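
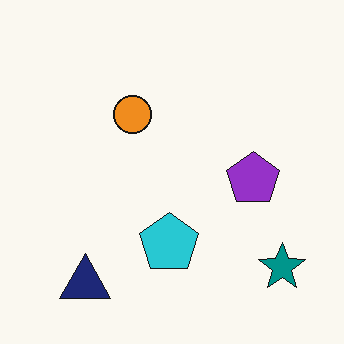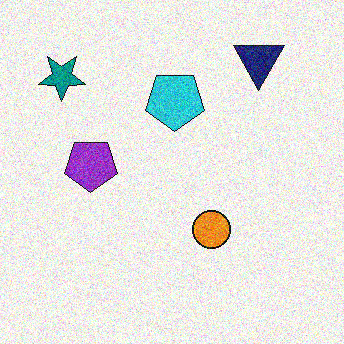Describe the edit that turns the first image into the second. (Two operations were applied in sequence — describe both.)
It was rotated 180°, then degraded with a thick layer of grain.

The teal star sits in the bottom-right of the first image and the top-left of the second — consistent with a whole-image 180° rotation. Random speckle covers the whole image, including the flat background.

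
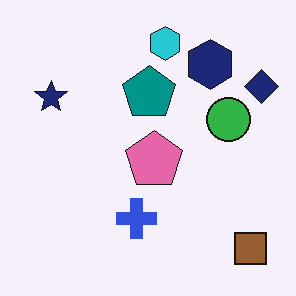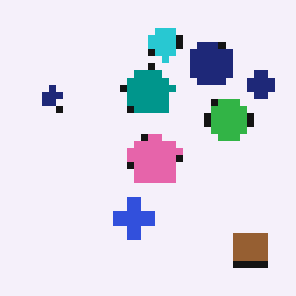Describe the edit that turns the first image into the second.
It was moderately pixelated.

Shapes are reduced to large square blocks; fine edges and outlines are lost — a downscale-then-upscale (mosaic) effect.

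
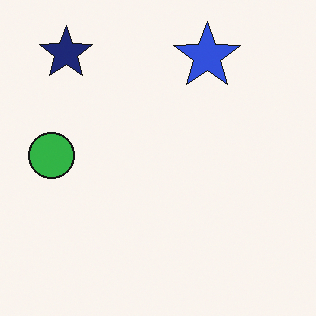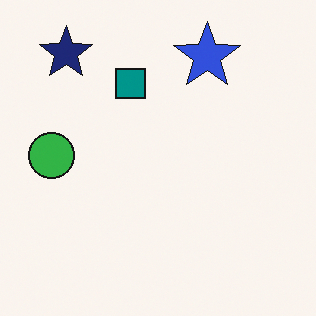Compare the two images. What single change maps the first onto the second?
The transformation is: overlaid with an additional teal square.

A teal square appears in the second image that is absent from the first.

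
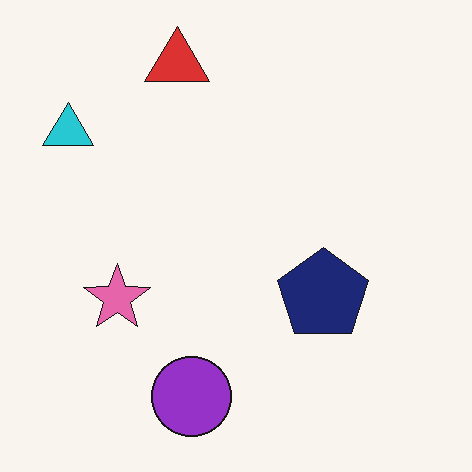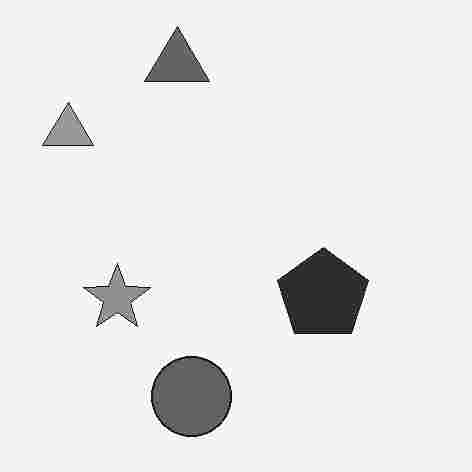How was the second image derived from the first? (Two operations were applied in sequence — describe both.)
The second image is the first converted to grayscale, then degraded with heavy JPEG compression.

All color is removed — every shape is now a shade of grey. Blocky 8×8 compression artifacts appear around shape edges and the flat background shows ringing — characteristic JPEG degradation.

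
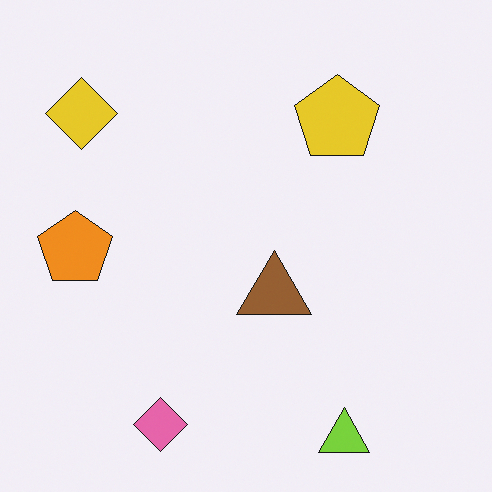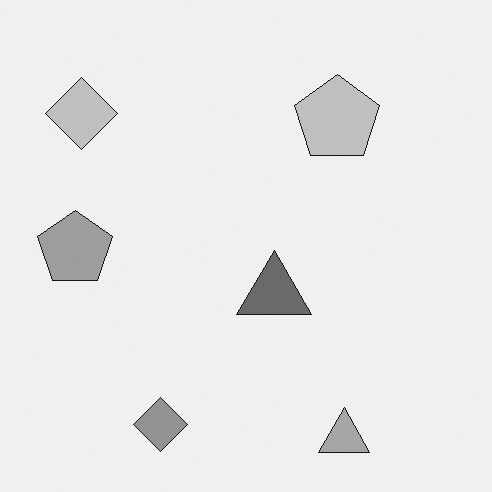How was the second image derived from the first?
This is the original image converted to grayscale.

All color is removed — every shape is now a shade of grey.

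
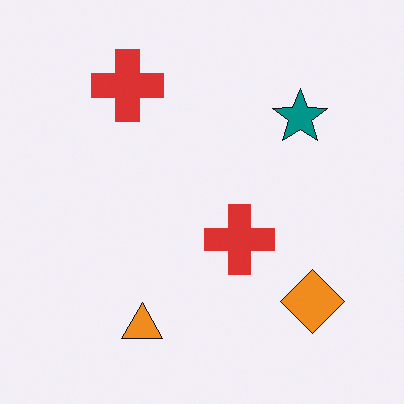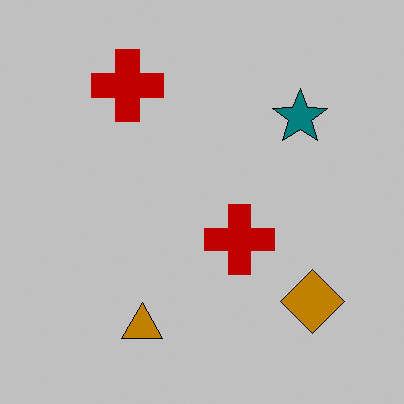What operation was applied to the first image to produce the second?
The second image is the first heavily posterized to just a handful of flat colors.

Each flat color has snapped to a coarser quantized level — most visibly, the near-white background has dropped to a flat grey.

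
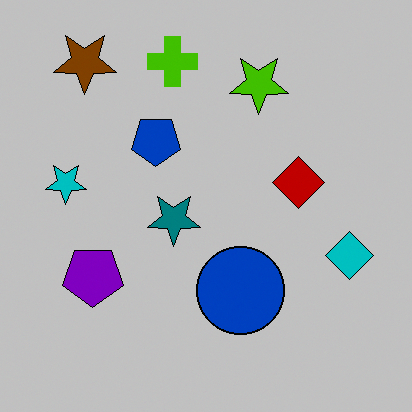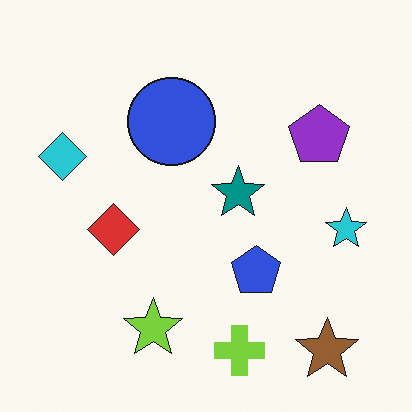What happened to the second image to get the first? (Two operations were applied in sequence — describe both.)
Rotated 180°, then aggressively posterized.

The brown star sits in the bottom-right of the second image and the top-left of the first — consistent with a whole-image 180° rotation. Each flat color has snapped to a coarser quantized level — most visibly, the near-white background has dropped to a flat grey.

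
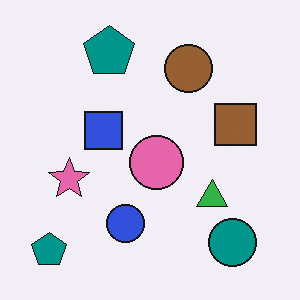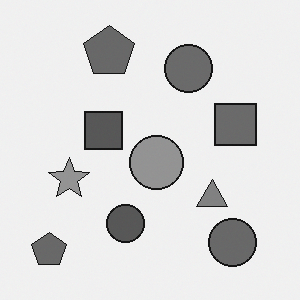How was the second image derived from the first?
The image was converted to grayscale.

All color is removed — every shape is now a shade of grey.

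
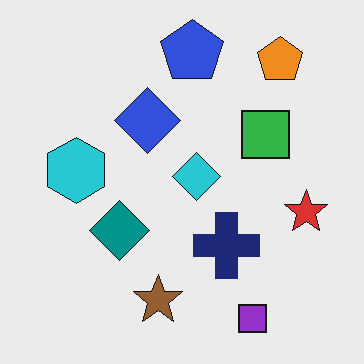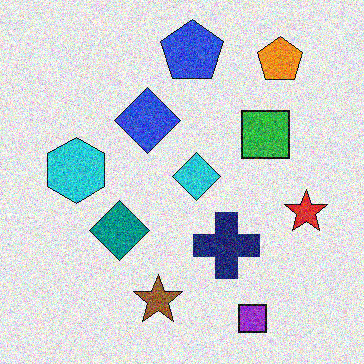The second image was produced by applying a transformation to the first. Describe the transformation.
Degraded with heavy additive noise.

Random speckle covers the whole image, including the flat background.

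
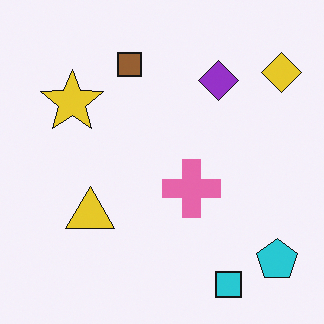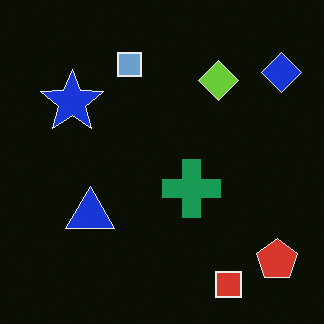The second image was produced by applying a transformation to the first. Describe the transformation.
The image was color-inverted (negative).

The light background has become dark and every shape's color is its complement — a photographic negative.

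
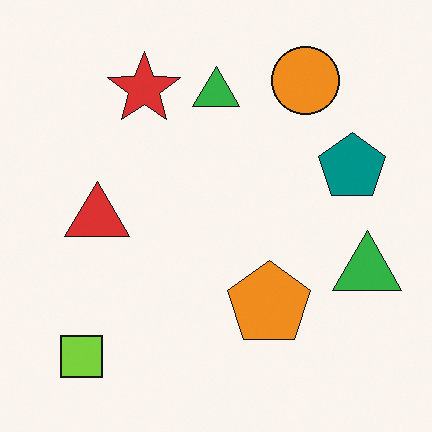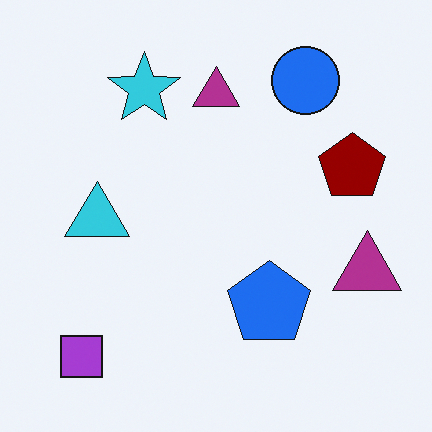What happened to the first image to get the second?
Hue-shifted through roughly half the color wheel.

Every shape's color has rotated by the same amount around the hue wheel — a uniform hue shift.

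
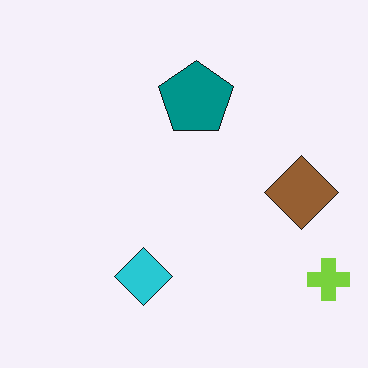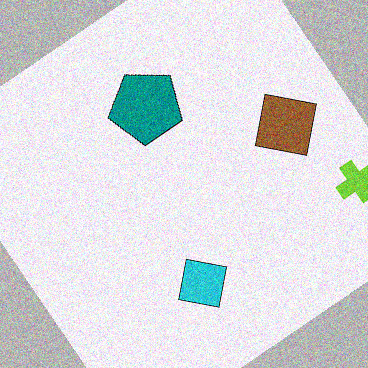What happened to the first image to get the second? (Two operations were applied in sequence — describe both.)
Rotated counter-clockwise by a large amount — several tens of degrees, then degraded with visible gaussian noise.

Every shape is tilted by the same angle and the image corners show triangular fill wedges — a whole-image rotation by a non-right angle. Random speckle covers the whole image, including the flat background.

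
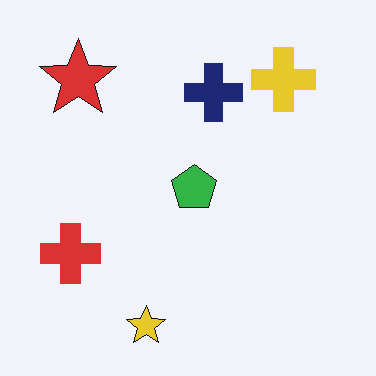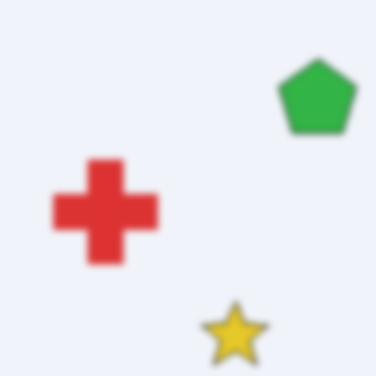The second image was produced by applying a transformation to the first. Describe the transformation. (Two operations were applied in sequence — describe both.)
This is the original image lightly blurred, then cropped tightly and scaled back up.

Shape edges and outlines are uniformly softened across the whole image. The visible shapes are larger and the field of view is narrower; shapes near the original edges may be partly or wholly outside the frame — a crop-and-rescale.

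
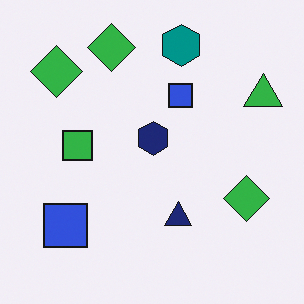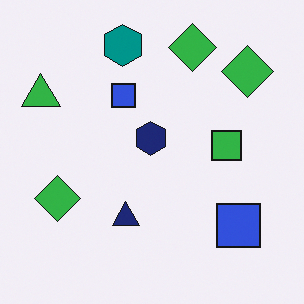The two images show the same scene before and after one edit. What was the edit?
It was flipped horizontally (left ↔ right).

The green triangle is in the top-right of the first image and the top-left of the second — shapes on opposite sides of the vertical midline have swapped in a mirror flip.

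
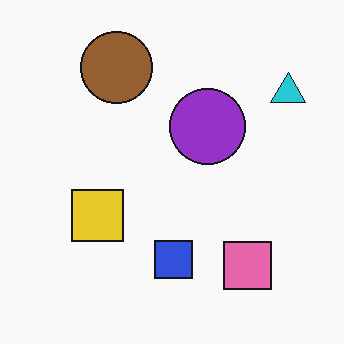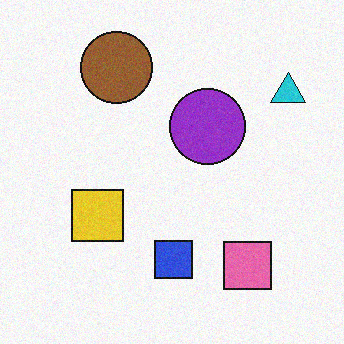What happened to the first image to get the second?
It was degraded with a light layer of grain.

Random speckle covers the whole image, including the flat background.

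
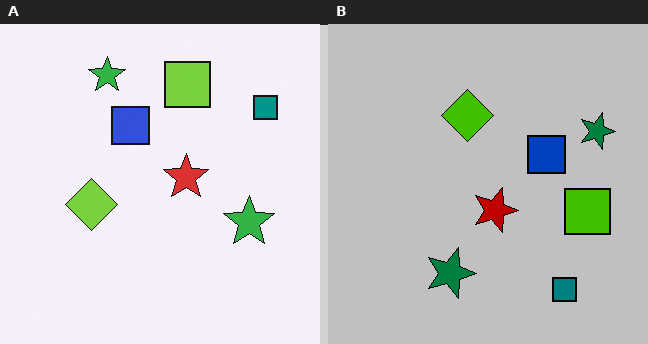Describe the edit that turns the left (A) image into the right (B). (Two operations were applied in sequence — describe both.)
This is the original image heavily posterized to just a handful of flat colors, then rotated 90° clockwise.

Each flat color has snapped to a coarser quantized level — most visibly, the near-white background has dropped to a flat grey. The teal square sits in the top-right of the left (A) image and the bottom-right of the right (B) — consistent with a whole-image 90° clockwise rotation.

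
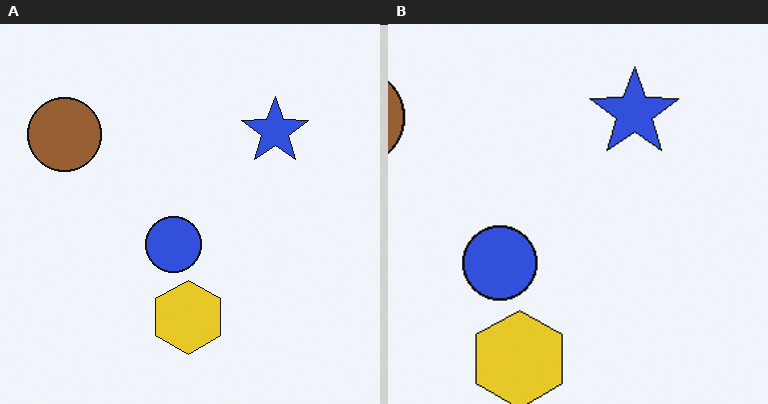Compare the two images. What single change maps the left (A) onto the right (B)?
Cropped to a modestly smaller region and rescaled.

The visible shapes are larger and the field of view is narrower; shapes near the original edges may be partly or wholly outside the frame — a crop-and-rescale.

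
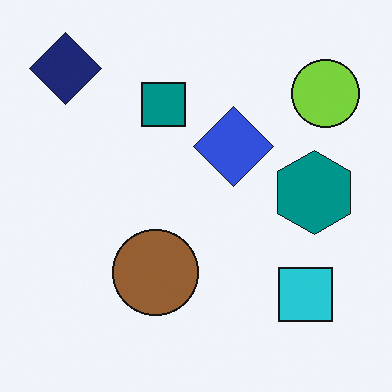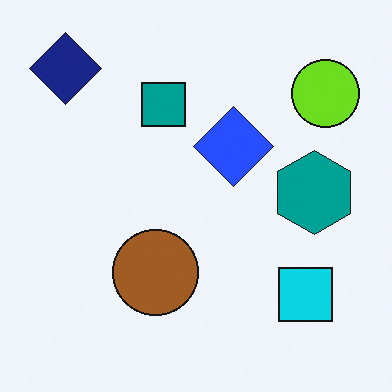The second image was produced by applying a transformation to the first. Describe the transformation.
It was slightly oversaturated.

All colors are more vivid — a global saturation change.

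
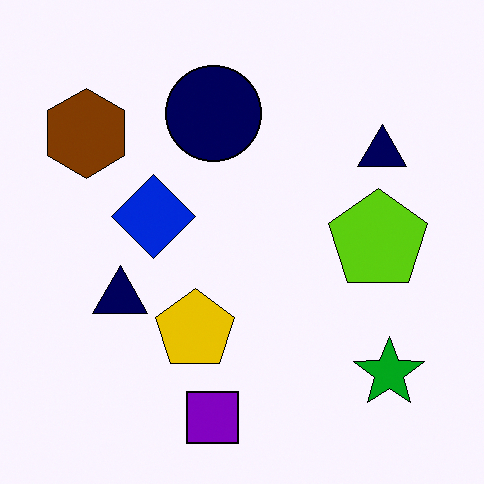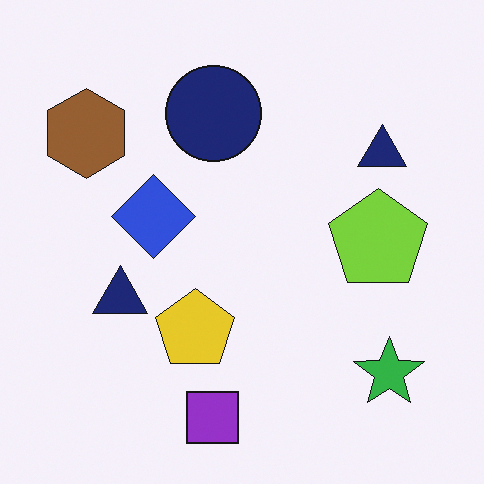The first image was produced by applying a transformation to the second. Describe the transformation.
It was given slightly increased contrast.

Tones are pushed away from mid-grey across the whole image — a global contrast change.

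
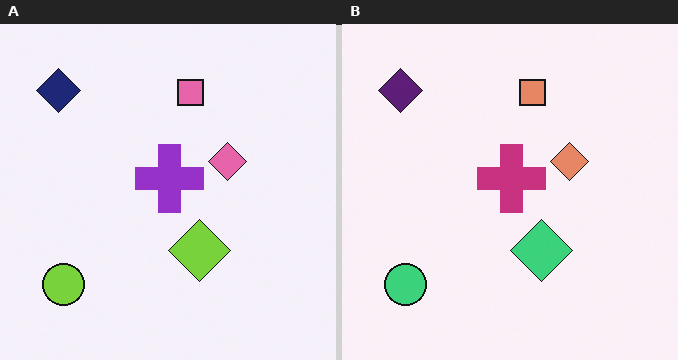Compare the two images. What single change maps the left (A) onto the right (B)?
The right (B) image is the left (A) hue-shifted slightly.

Every shape's color has rotated by the same amount around the hue wheel — a uniform hue shift.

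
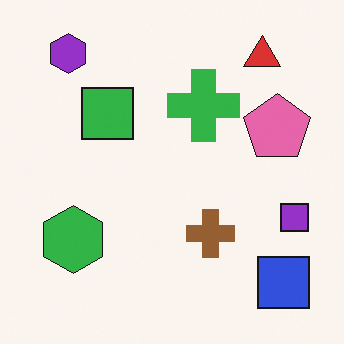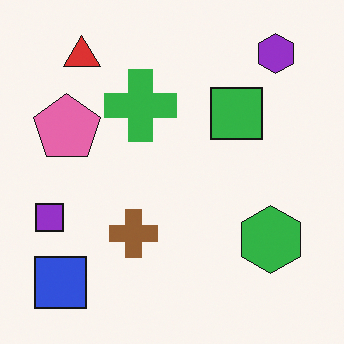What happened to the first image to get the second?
Flipped horizontally (left ↔ right).

The purple square is in the right of the first image and the left of the second — shapes on opposite sides of the vertical midline have swapped in a mirror flip.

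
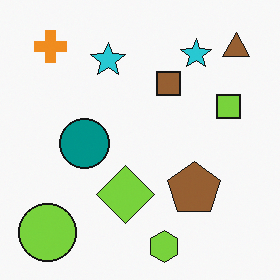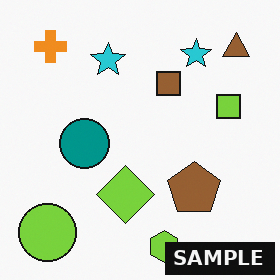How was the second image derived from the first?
This is the original image watermarked with the text "SAMPLE" in the lower-right corner.

A dark label reading "SAMPLE" appears in the lower-right corner.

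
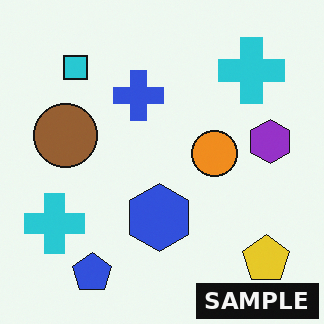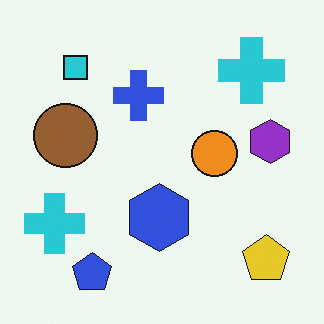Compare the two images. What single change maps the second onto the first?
It was watermarked with the text "SAMPLE" in the lower-right corner.

A dark label reading "SAMPLE" appears in the lower-right corner.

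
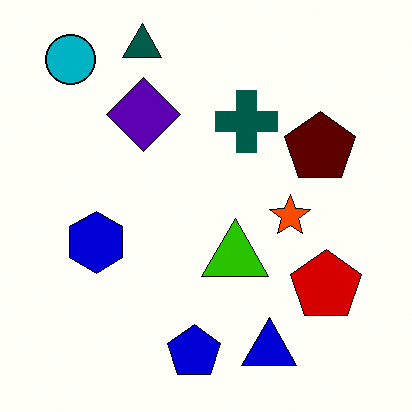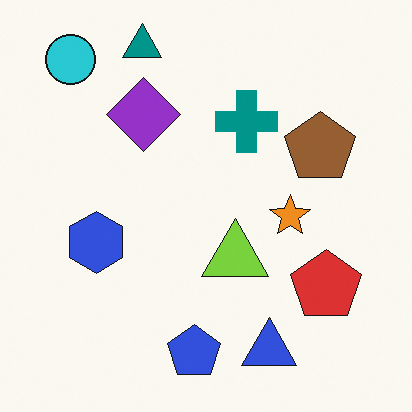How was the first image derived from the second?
It was boosted in contrast.

Tones are pushed away from mid-grey across the whole image — a global contrast change.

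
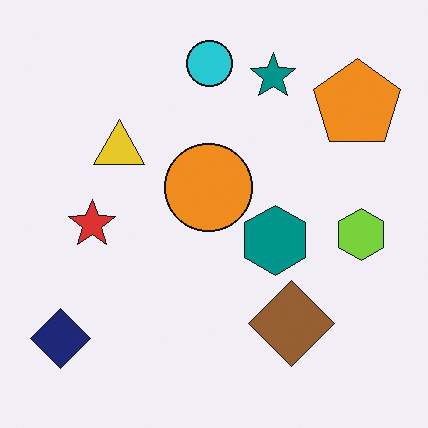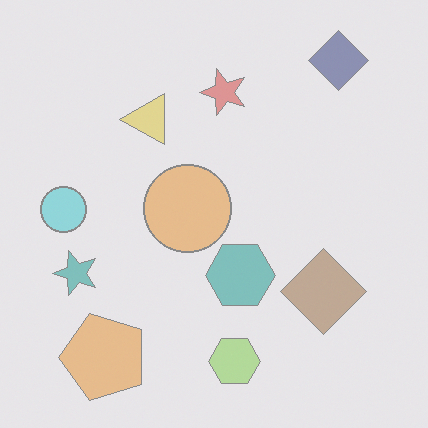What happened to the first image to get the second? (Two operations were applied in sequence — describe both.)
The second image is the first transposed (reflected across the top-left ↔ bottom-right diagonal), then washed out (contrast reduced).

Shapes have swapped their row and column positions — what was in the top-right is now in the bottom-left — a diagonal reflection. Tones are pushed toward mid-grey across the whole image — a global contrast change.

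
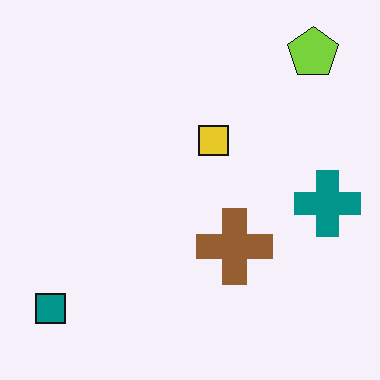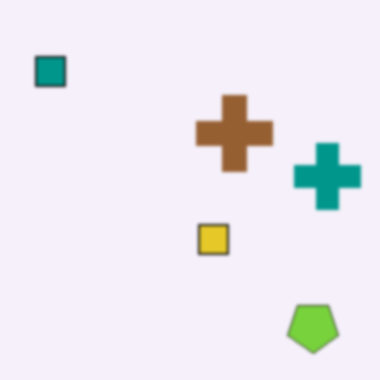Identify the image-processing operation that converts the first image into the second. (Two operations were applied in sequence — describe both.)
The image was flipped vertically (top ↔ bottom), then lightly blurred.

The lime pentagon is in the top-right of the first image and the bottom-right of the second — shapes on opposite sides of the horizontal midline have swapped in a mirror flip. Shape edges and outlines are uniformly softened across the whole image.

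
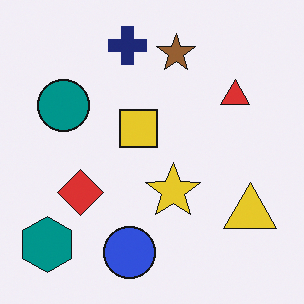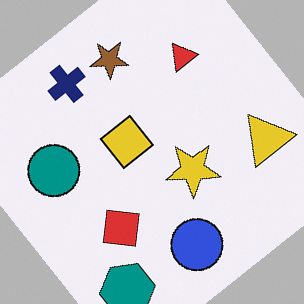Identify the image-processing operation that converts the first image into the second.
The transformation is: rotated counter-clockwise by a large amount — several tens of degrees.

Every shape is tilted by the same angle and the image corners show triangular fill wedges — a whole-image rotation by a non-right angle.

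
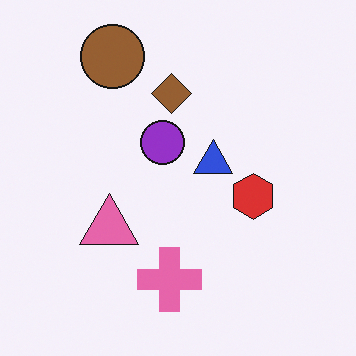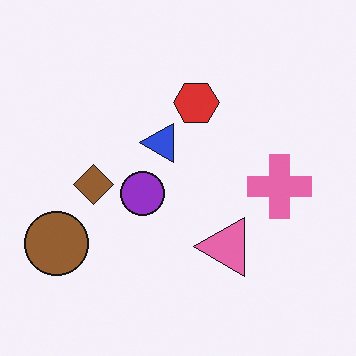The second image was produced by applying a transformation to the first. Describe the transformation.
This is the original image rotated 90° counter-clockwise.

The brown circle sits in the top-left of the first image and the bottom-left of the second — consistent with a whole-image 90° counter-clockwise rotation.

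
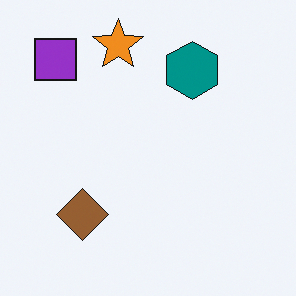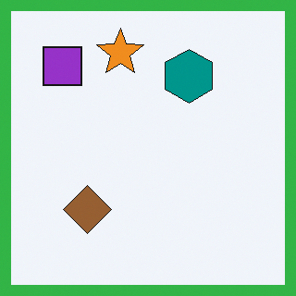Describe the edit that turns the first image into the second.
The transformation is: framed with a green border.

A solid green frame runs around the edge of the second image, with the content slightly shrunk inside it.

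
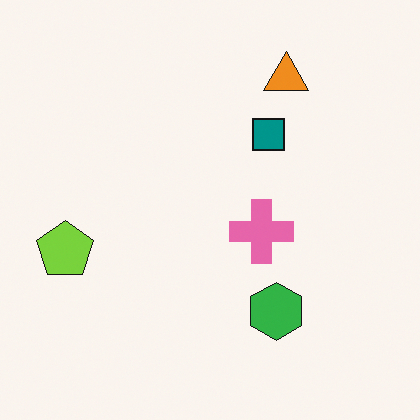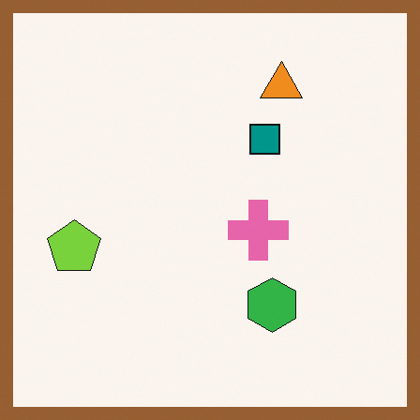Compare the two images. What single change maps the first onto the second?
The image was framed with a brown border.

A solid brown frame runs around the edge of the second image, with the content slightly shrunk inside it.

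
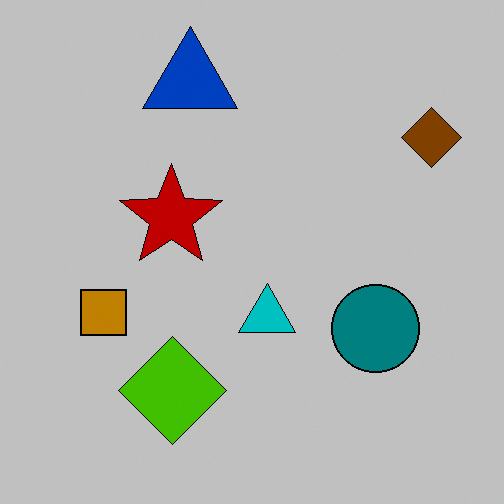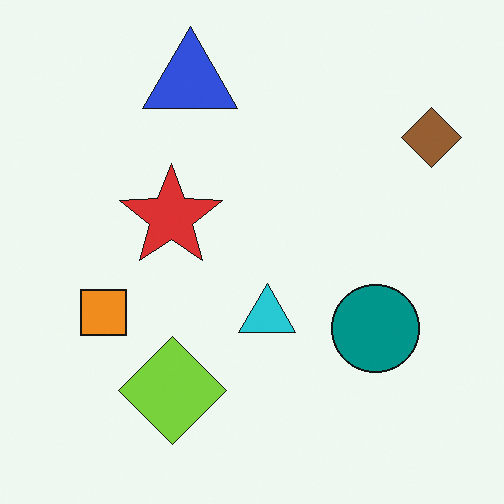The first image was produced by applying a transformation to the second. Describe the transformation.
This is the original image aggressively posterized.

Each flat color has snapped to a coarser quantized level — most visibly, the near-white background has dropped to a flat grey.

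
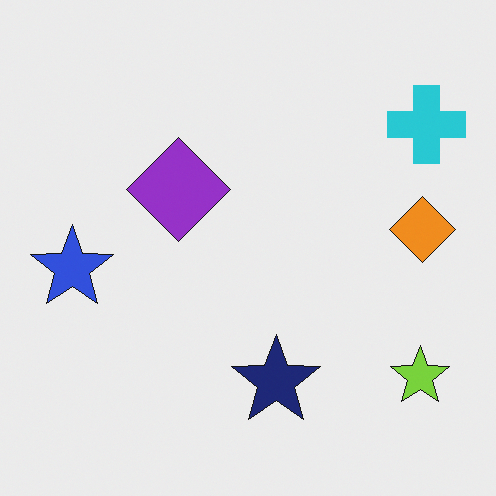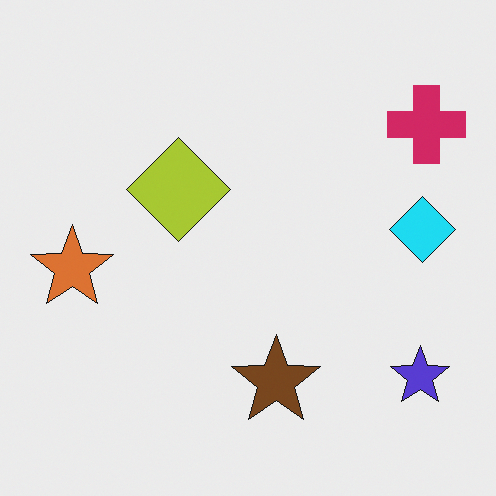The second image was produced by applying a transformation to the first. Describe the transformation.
The second image is the first hue-shifted by a moderate amount.

Every shape's color has rotated by the same amount around the hue wheel — a uniform hue shift.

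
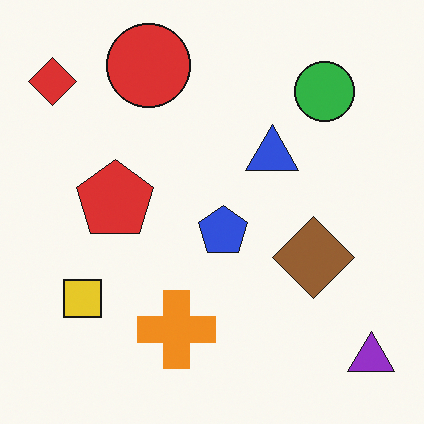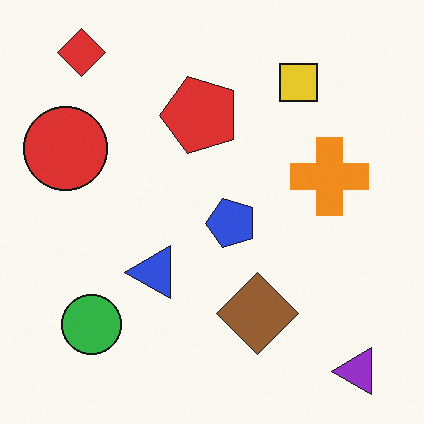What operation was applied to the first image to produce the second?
The second image is the first transposed (reflected across the top-left ↔ bottom-right diagonal).

Shapes have swapped their row and column positions — what was in the top-right is now in the bottom-left — a diagonal reflection.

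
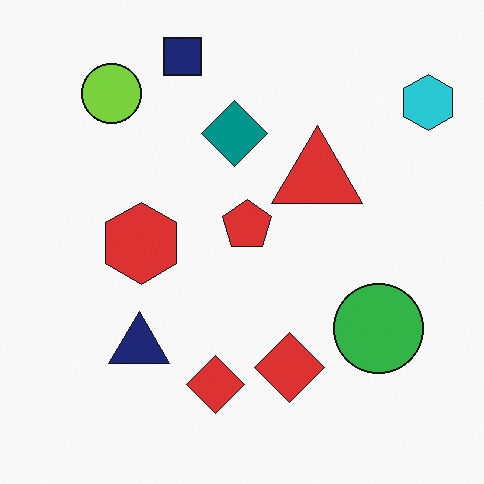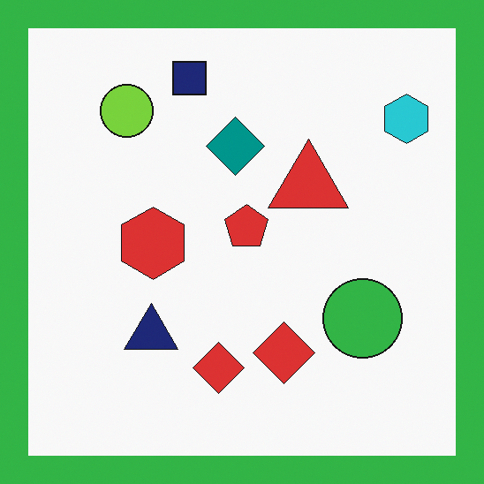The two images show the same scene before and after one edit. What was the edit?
This is the original image framed with a green border.

A solid green frame runs around the edge of the second image, with the content slightly shrunk inside it.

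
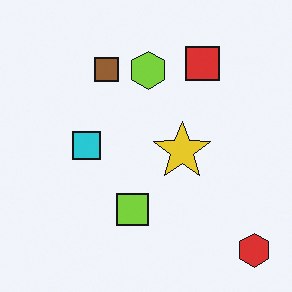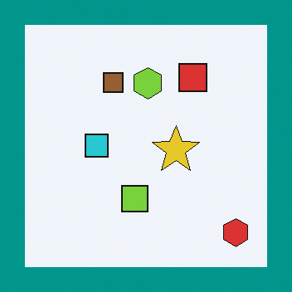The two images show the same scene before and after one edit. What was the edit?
This is the original image framed with a teal border.

A solid teal frame runs around the edge of the second image, with the content slightly shrunk inside it.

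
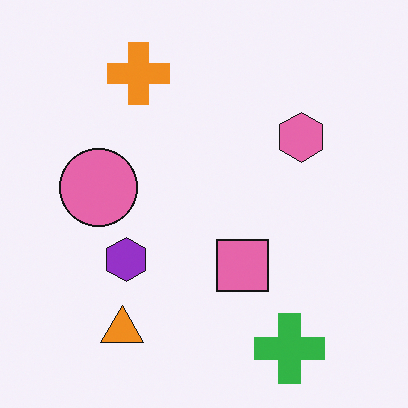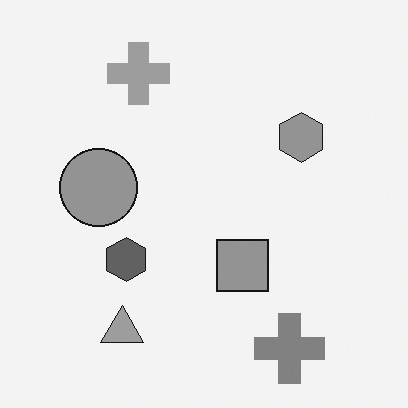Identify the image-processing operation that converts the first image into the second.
The image was converted to grayscale.

All color is removed — every shape is now a shade of grey.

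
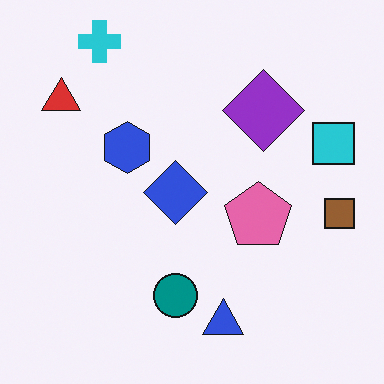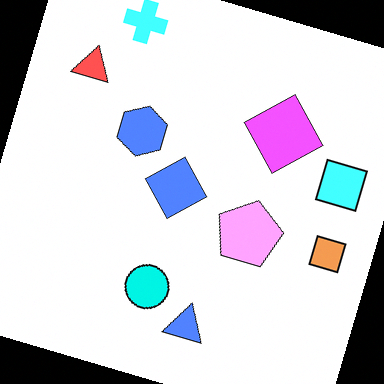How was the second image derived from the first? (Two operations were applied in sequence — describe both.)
It was brightened a lot, then rotated clockwise by a clearly visible amount.

Every pixel — background and shapes alike — is uniformly brightened. Every shape is tilted by the same angle and the image corners show triangular fill wedges — a whole-image rotation by a non-right angle.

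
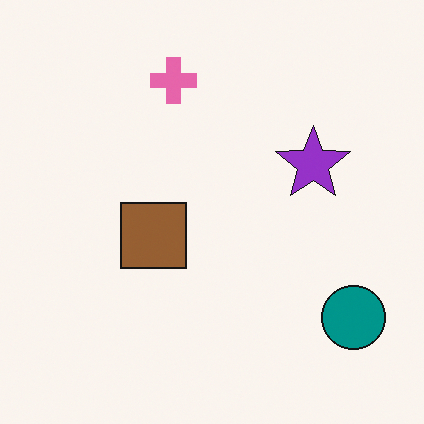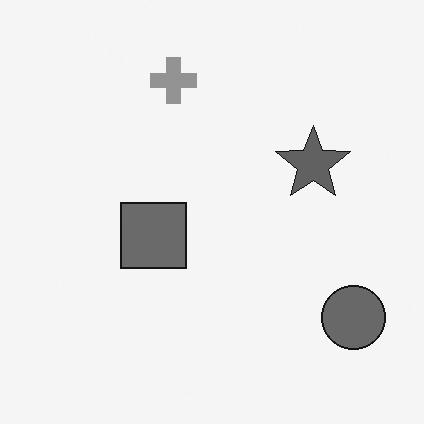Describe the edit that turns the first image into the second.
This is the original image converted to grayscale.

All color is removed — every shape is now a shade of grey.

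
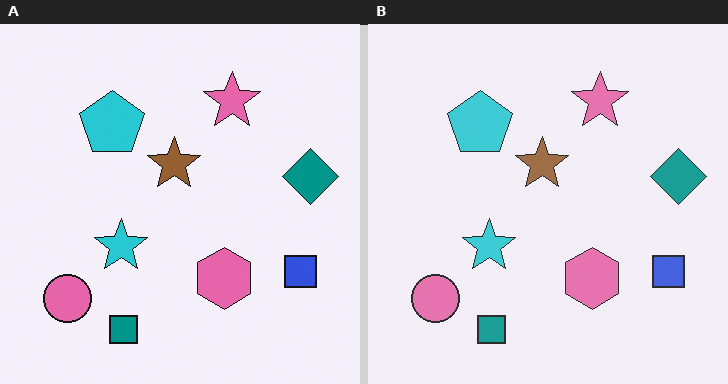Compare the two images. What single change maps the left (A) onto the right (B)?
It was given slightly reduced contrast.

Tones are pushed toward mid-grey across the whole image — a global contrast change.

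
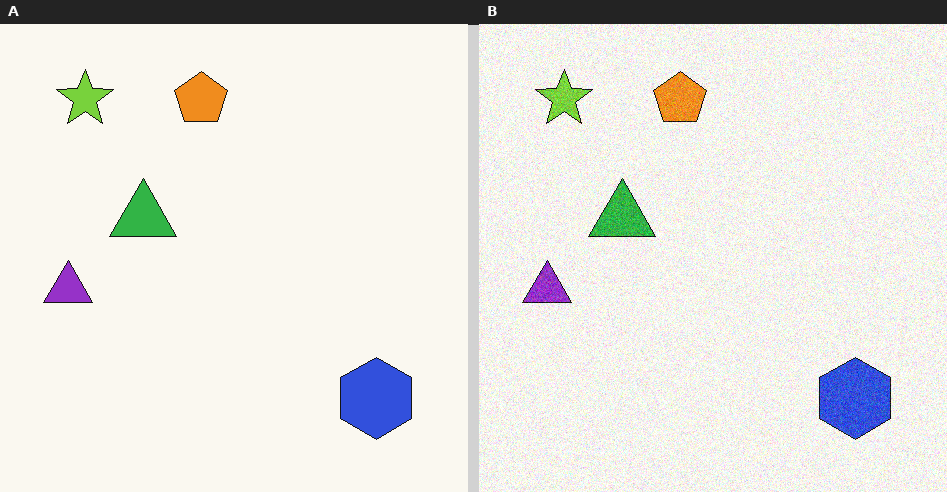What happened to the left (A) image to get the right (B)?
The right (B) image is the left (A) degraded with visible gaussian noise.

Random speckle covers the whole image, including the flat background.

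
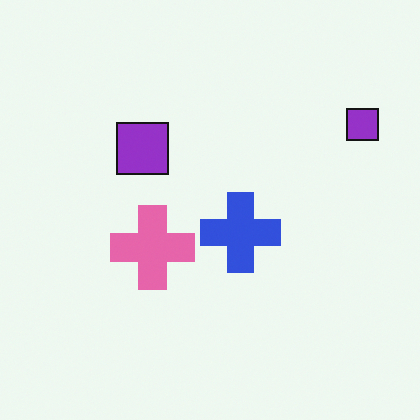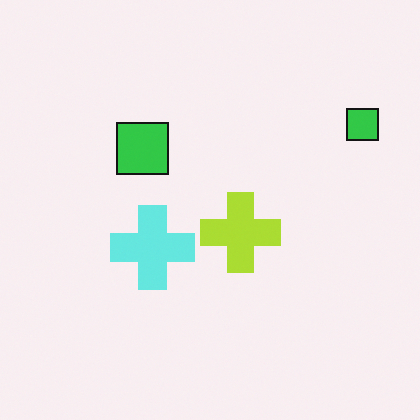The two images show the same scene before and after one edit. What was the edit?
The image was hue-shifted through roughly half the color wheel.

Every shape's color has rotated by the same amount around the hue wheel — a uniform hue shift.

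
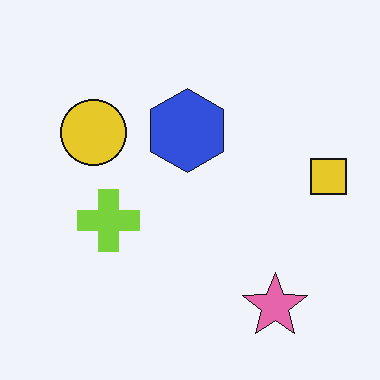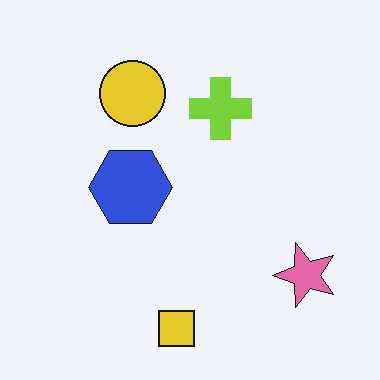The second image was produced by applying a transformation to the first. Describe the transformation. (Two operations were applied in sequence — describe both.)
The image was transposed (reflected across the top-left ↔ bottom-right diagonal), then JPEG-compressed with visible artifacts.

Shapes have swapped their row and column positions — what was in the top-right is now in the bottom-left — a diagonal reflection. Blocky 8×8 compression artifacts appear around shape edges and the flat background shows ringing — characteristic JPEG degradation.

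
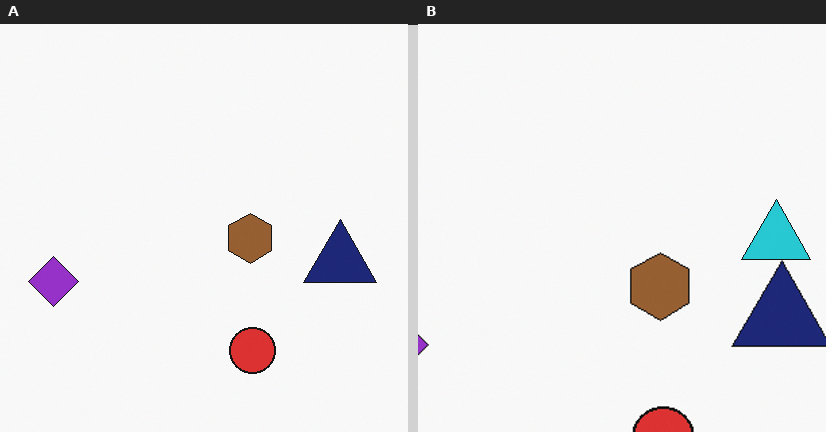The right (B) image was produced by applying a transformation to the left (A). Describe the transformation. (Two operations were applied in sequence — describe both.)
Cropped to a modestly smaller region and rescaled, then overlaid with an additional cyan triangle.

The visible shapes are larger and the field of view is narrower; shapes near the original edges may be partly or wholly outside the frame — a crop-and-rescale. A cyan triangle appears in the right (B) image that is absent from the left (A).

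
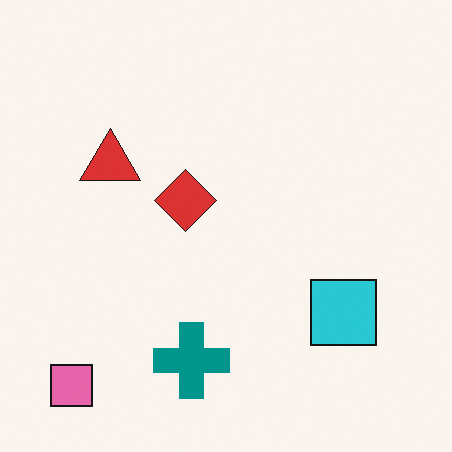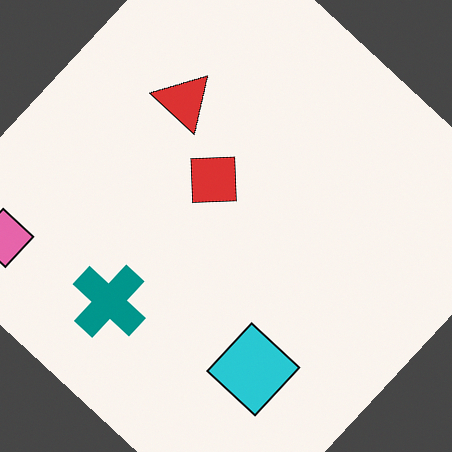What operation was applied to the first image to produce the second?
The image was rotated clockwise by a large amount — several tens of degrees.

Every shape is tilted by the same angle and the image corners show triangular fill wedges — a whole-image rotation by a non-right angle.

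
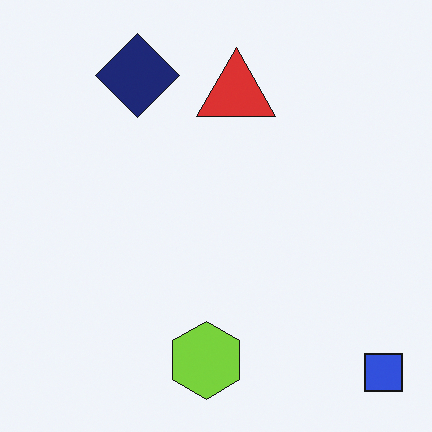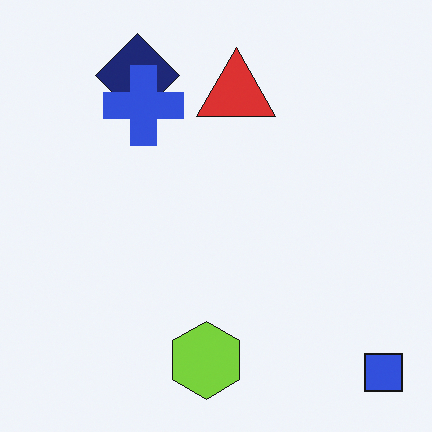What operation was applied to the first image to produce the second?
Overlaid with an additional blue cross.

A blue cross appears in the second image that is absent from the first.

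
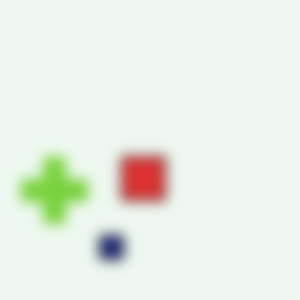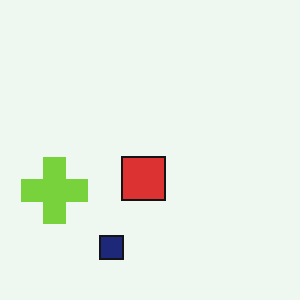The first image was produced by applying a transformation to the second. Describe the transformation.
The image was strongly gaussian-blurred.

Shape edges and outlines are uniformly softened across the whole image.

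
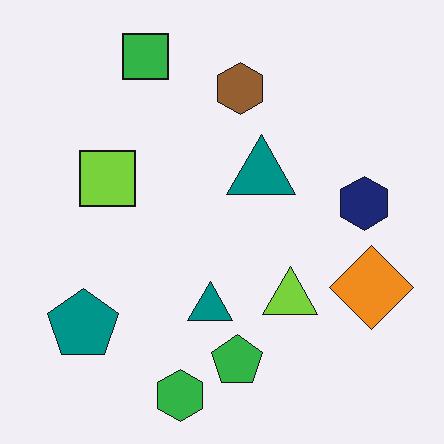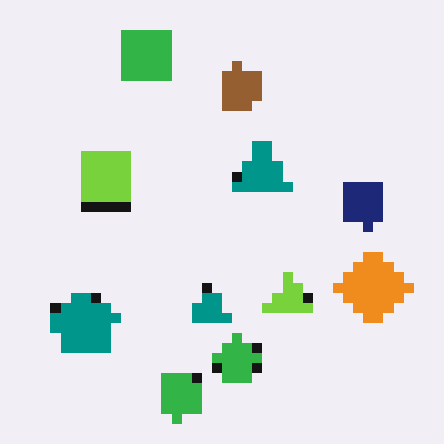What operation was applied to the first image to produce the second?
The transformation is: coarsely pixelated.

Shapes are reduced to large square blocks; fine edges and outlines are lost — a downscale-then-upscale (mosaic) effect.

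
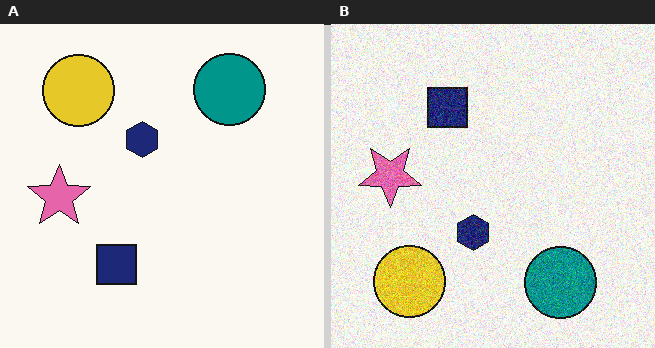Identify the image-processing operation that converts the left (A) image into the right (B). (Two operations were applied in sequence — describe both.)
Degraded with visible gaussian noise, then flipped vertically (top ↔ bottom).

Random speckle covers the whole image, including the flat background. The teal circle is in the top-right of the left (A) image and the bottom-right of the right (B) — shapes on opposite sides of the horizontal midline have swapped in a mirror flip.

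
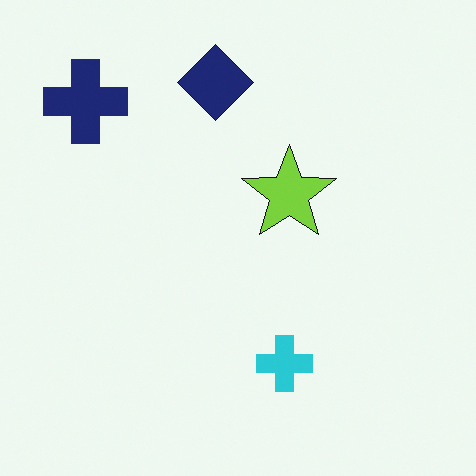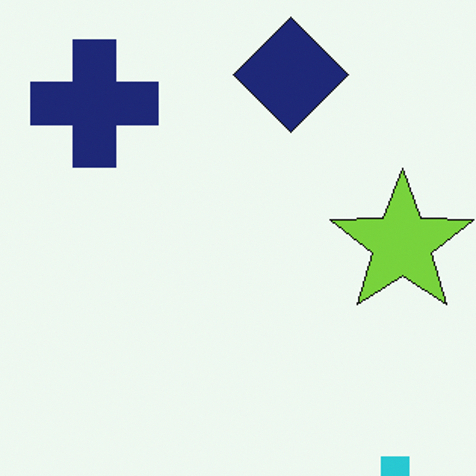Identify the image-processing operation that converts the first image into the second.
Cropped slightly and scaled back up.

The visible shapes are larger and the field of view is narrower; shapes near the original edges may be partly or wholly outside the frame — a crop-and-rescale.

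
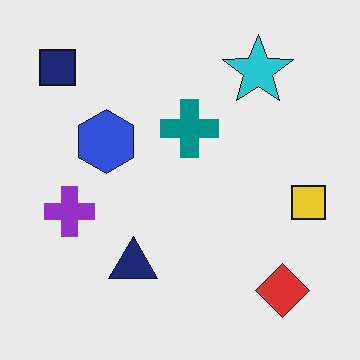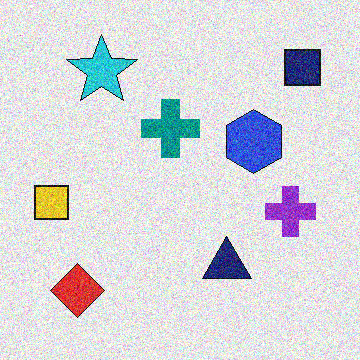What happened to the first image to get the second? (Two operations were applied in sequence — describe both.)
The image was degraded with a thick layer of grain, then flipped horizontally (left ↔ right).

Random speckle covers the whole image, including the flat background. The yellow square is in the right of the first image and the left of the second — shapes on opposite sides of the vertical midline have swapped in a mirror flip.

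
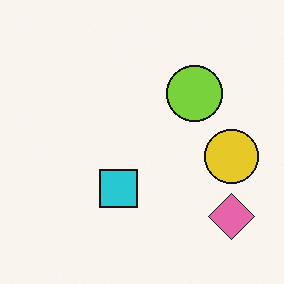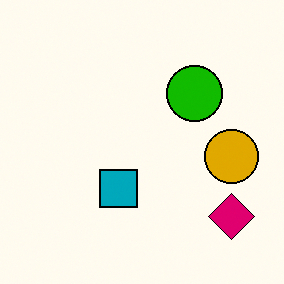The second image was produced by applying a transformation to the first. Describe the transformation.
The transformation is: given much higher contrast.

Tones are pushed away from mid-grey across the whole image — a global contrast change.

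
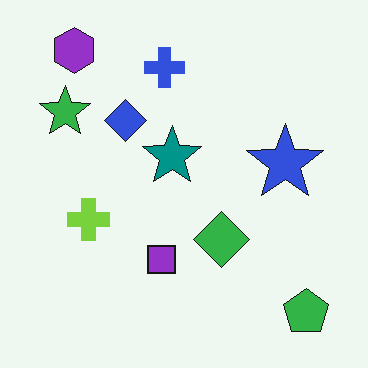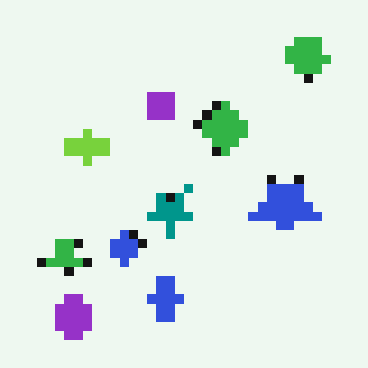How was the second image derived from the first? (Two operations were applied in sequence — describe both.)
Coarsely pixelated, then flipped vertically (top ↔ bottom).

Shapes are reduced to large square blocks; fine edges and outlines are lost — a downscale-then-upscale (mosaic) effect. The purple hexagon is in the top-left of the first image and the bottom-left of the second — shapes on opposite sides of the horizontal midline have swapped in a mirror flip.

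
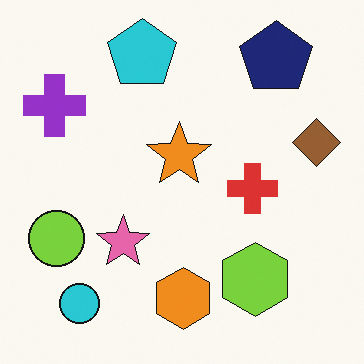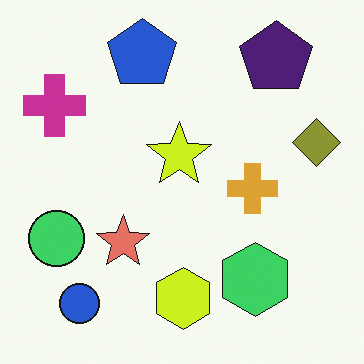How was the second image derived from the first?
The transformation is: hue-shifted by a small amount.

Every shape's color has rotated by the same amount around the hue wheel — a uniform hue shift.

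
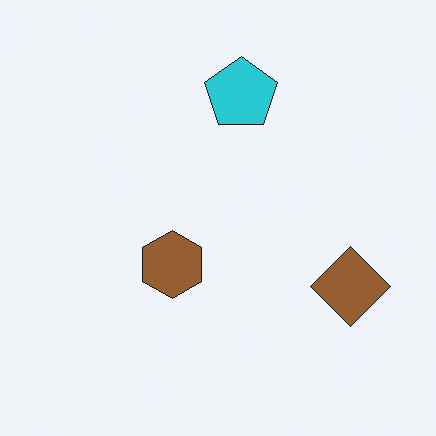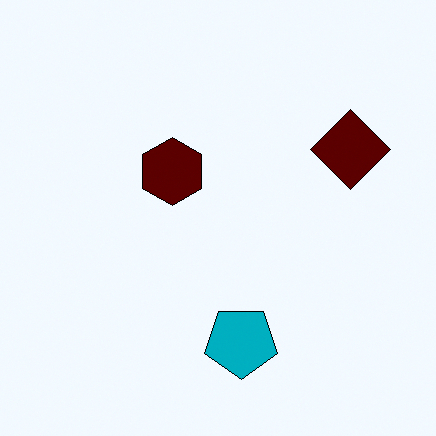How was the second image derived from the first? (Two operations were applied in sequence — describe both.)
The transformation is: flipped vertically (top ↔ bottom), then boosted in contrast.

The cyan pentagon is in the top of the first image and the bottom of the second — shapes on opposite sides of the horizontal midline have swapped in a mirror flip. Tones are pushed away from mid-grey across the whole image — a global contrast change.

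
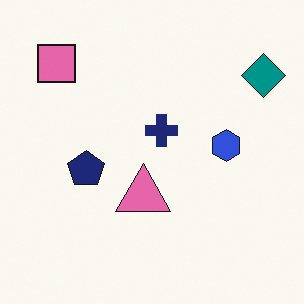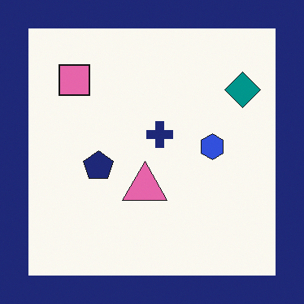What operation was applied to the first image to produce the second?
The transformation is: framed with a navy border.

A solid navy frame runs around the edge of the second image, with the content slightly shrunk inside it.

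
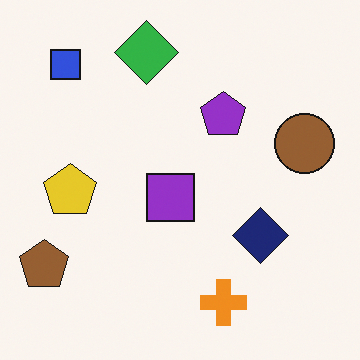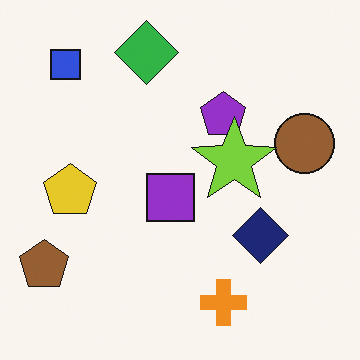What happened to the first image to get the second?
The image was overlaid with an additional lime star.

A lime star appears in the second image that is absent from the first.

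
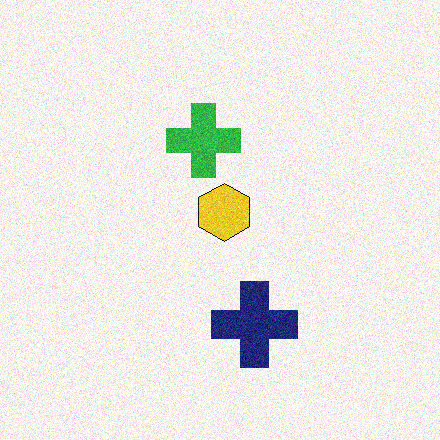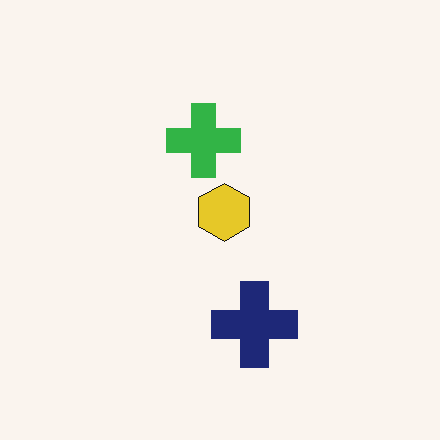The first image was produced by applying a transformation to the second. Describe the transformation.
This is the original image degraded with visible gaussian noise.

Random speckle covers the whole image, including the flat background.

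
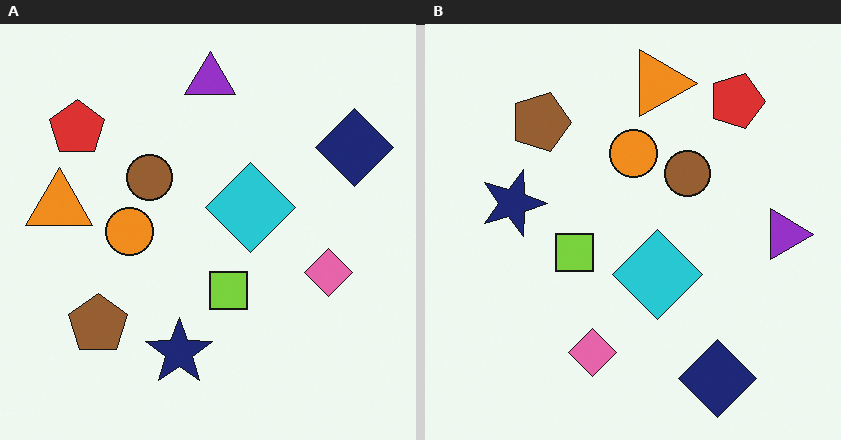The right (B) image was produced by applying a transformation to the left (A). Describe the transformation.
The image was rotated 90° clockwise.

The navy diamond sits in the top-right of the left (A) image and the bottom-right of the right (B) — consistent with a whole-image 90° clockwise rotation.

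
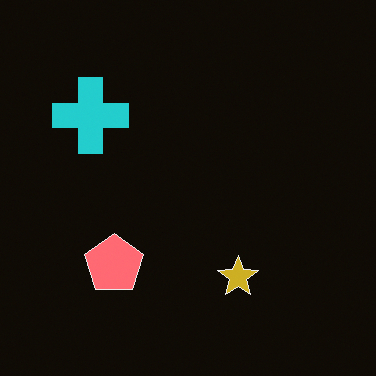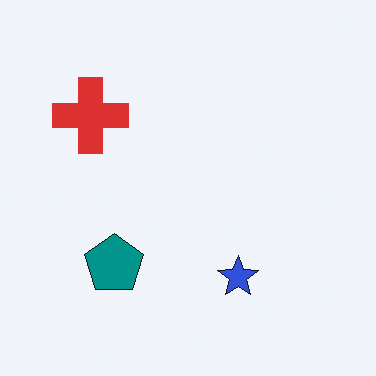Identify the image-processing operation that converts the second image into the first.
This is the original image color-inverted (negative).

The light background has become dark and every shape's color is its complement — a photographic negative.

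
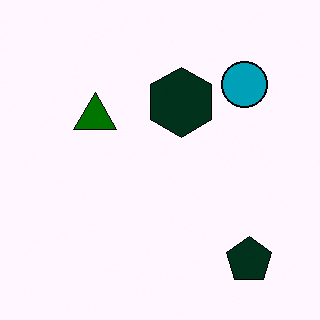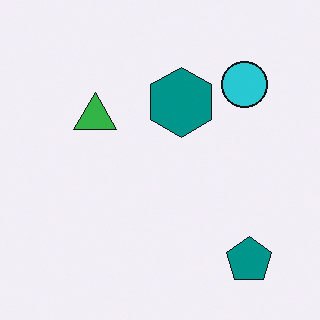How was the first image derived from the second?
The image was boosted in contrast.

Tones are pushed away from mid-grey across the whole image — a global contrast change.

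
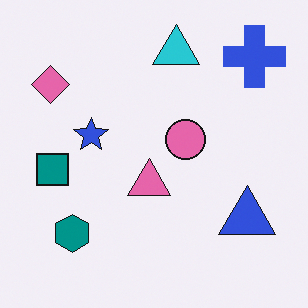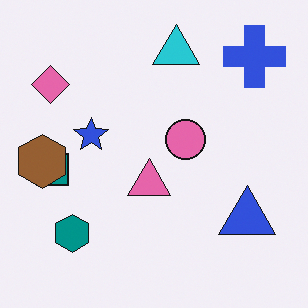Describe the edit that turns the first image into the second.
It was overlaid with an additional brown hexagon.

A brown hexagon appears in the second image that is absent from the first.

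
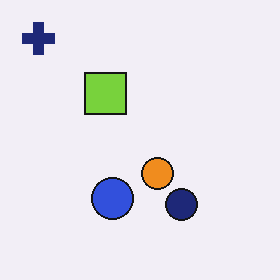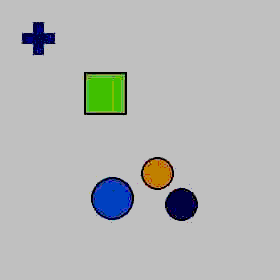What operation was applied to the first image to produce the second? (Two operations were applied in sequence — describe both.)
The image was heavily JPEG-compressed with obvious blocking artifacts, then heavily posterized to just a handful of flat colors.

Blocky 8×8 compression artifacts appear around shape edges and the flat background shows ringing — characteristic JPEG degradation. Each flat color has snapped to a coarser quantized level — most visibly, the near-white background has dropped to a flat grey.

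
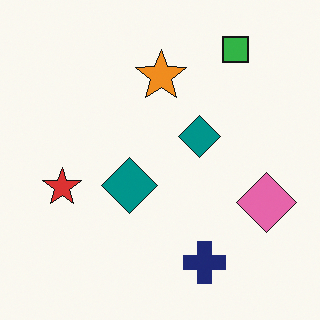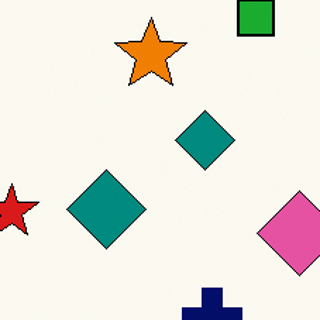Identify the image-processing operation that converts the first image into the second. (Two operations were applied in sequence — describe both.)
The transformation is: given slightly increased contrast, then cropped slightly and scaled back up.

Tones are pushed away from mid-grey across the whole image — a global contrast change. The visible shapes are larger and the field of view is narrower; shapes near the original edges may be partly or wholly outside the frame — a crop-and-rescale.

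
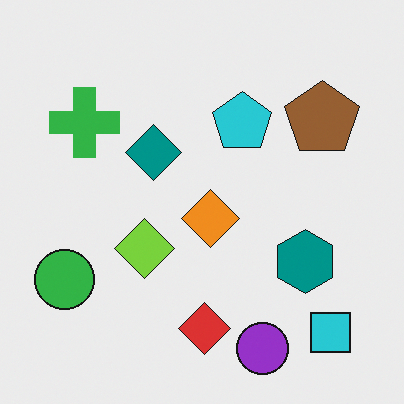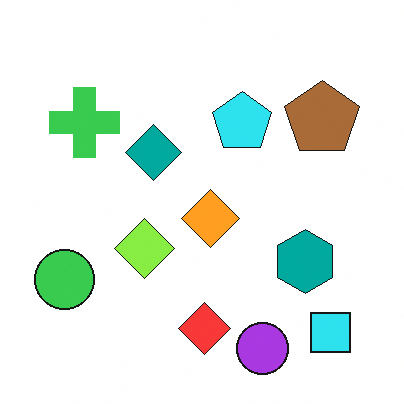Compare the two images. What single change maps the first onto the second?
This is the original image slightly brightened.

Every pixel — background and shapes alike — is uniformly brightened.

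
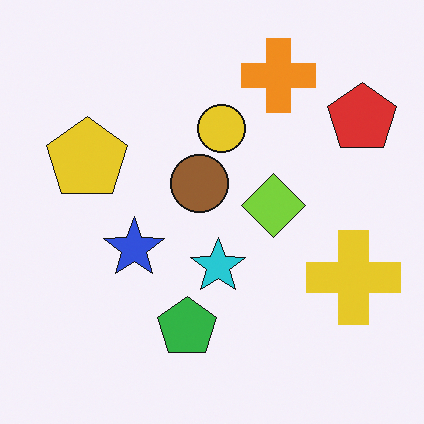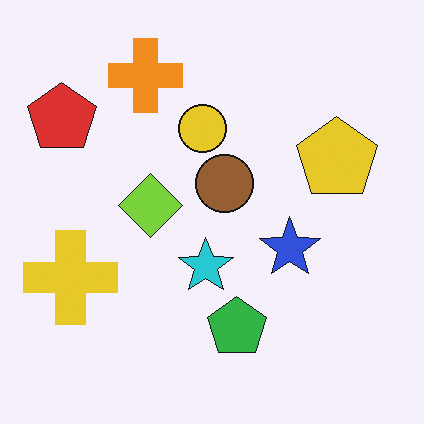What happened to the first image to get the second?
The transformation is: flipped horizontally (left ↔ right).

The red pentagon is in the top-right of the first image and the top-left of the second — shapes on opposite sides of the vertical midline have swapped in a mirror flip.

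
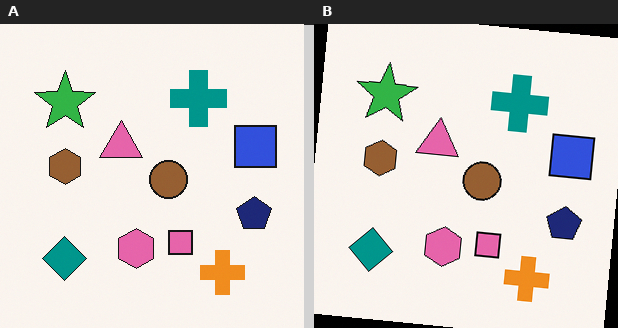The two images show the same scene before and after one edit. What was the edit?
The image was rotated clockwise by a few degrees.

Every shape is tilted by the same angle and the image corners show triangular fill wedges — a whole-image rotation by a non-right angle.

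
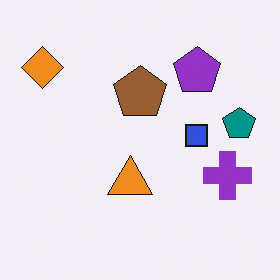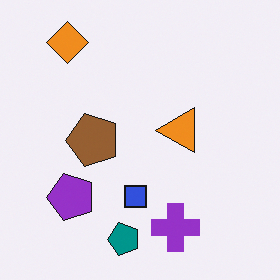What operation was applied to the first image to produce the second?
The transformation is: transposed (reflected across the top-left ↔ bottom-right diagonal).

Shapes have swapped their row and column positions — what was in the top-right is now in the bottom-left — a diagonal reflection.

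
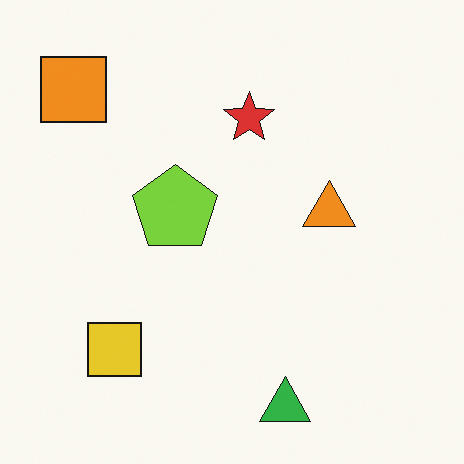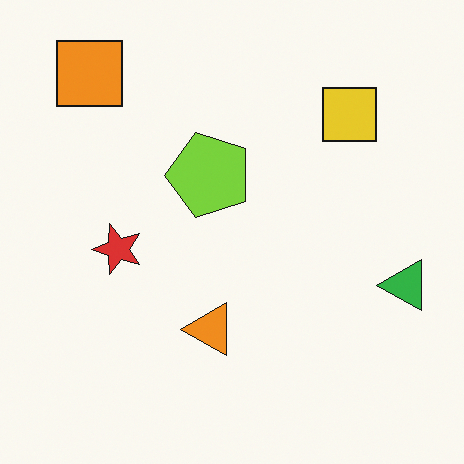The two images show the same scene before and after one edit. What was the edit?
Transposed (reflected across the top-left ↔ bottom-right diagonal).

Shapes have swapped their row and column positions — what was in the top-right is now in the bottom-left — a diagonal reflection.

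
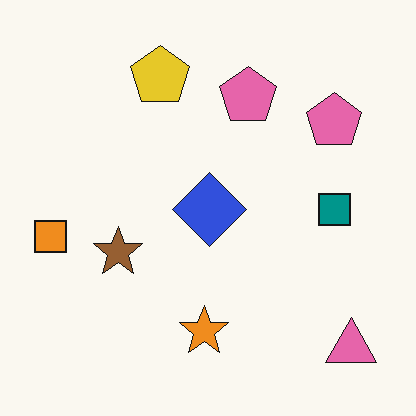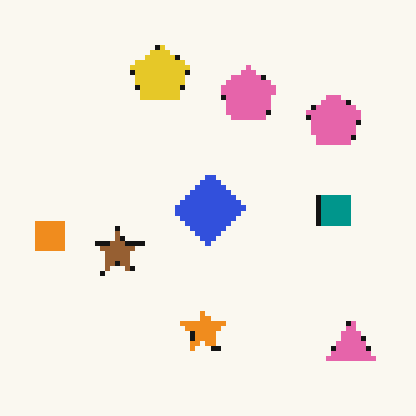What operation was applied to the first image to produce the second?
Lightly pixelated (a mild mosaic effect).

Shapes are reduced to large square blocks; fine edges and outlines are lost — a downscale-then-upscale (mosaic) effect.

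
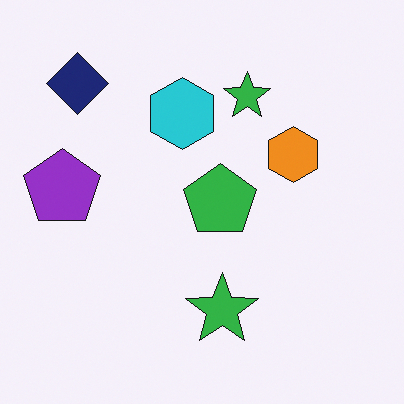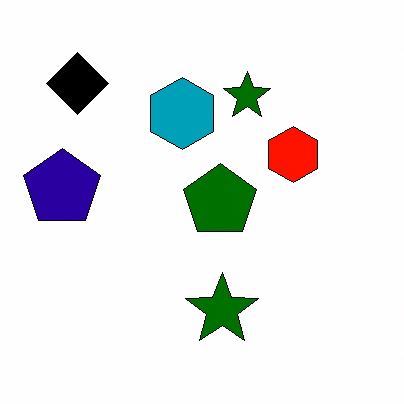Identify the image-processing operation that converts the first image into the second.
Given much higher contrast.

Tones are pushed away from mid-grey across the whole image — a global contrast change.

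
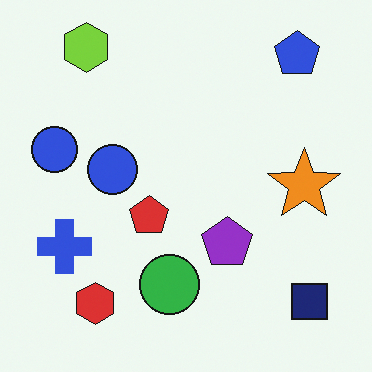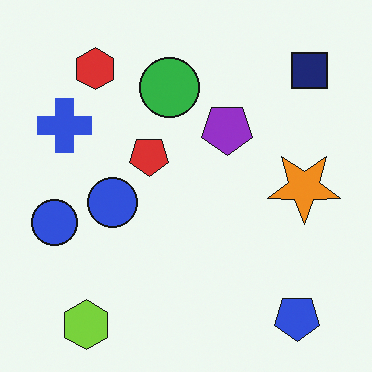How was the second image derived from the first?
The second image is the first flipped vertically (top ↔ bottom).

The lime hexagon is in the top-left of the first image and the bottom-left of the second — shapes on opposite sides of the horizontal midline have swapped in a mirror flip.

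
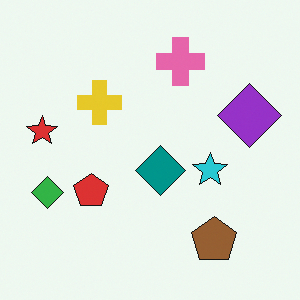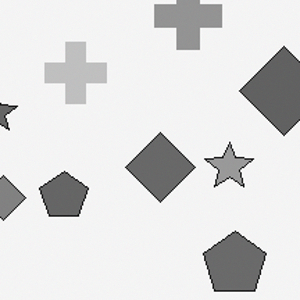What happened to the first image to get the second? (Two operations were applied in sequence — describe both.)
The second image is the first converted to grayscale, then cropped slightly and scaled back up.

All color is removed — every shape is now a shade of grey. The visible shapes are larger and the field of view is narrower; shapes near the original edges may be partly or wholly outside the frame — a crop-and-rescale.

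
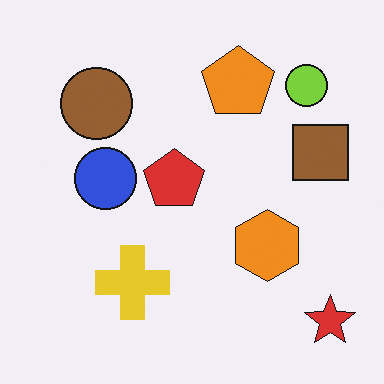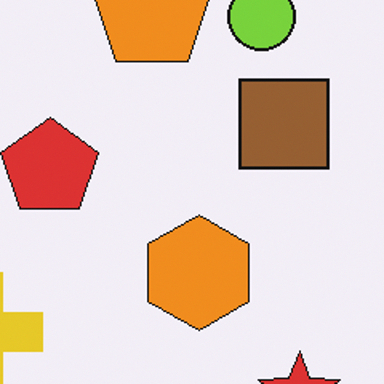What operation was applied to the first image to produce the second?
It was cropped to a modestly smaller region and rescaled.

The visible shapes are larger and the field of view is narrower; shapes near the original edges may be partly or wholly outside the frame — a crop-and-rescale.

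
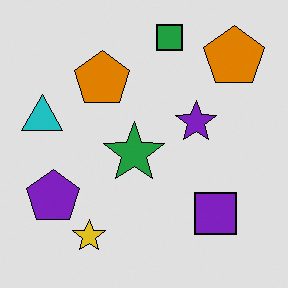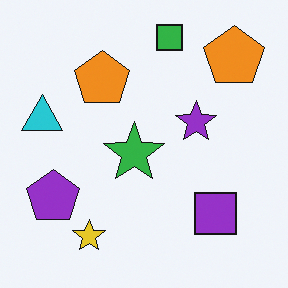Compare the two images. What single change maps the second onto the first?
This is the original image posterized to a reduced palette.

Each flat color has snapped to a coarser quantized level — most visibly, the near-white background has dropped to a flat grey.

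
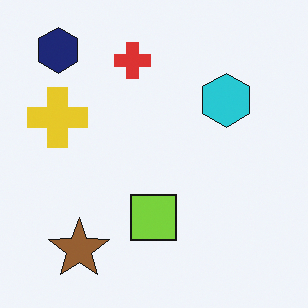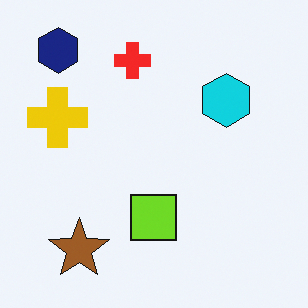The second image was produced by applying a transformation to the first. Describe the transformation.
The second image is the first slightly oversaturated.

All colors are more vivid — a global saturation change.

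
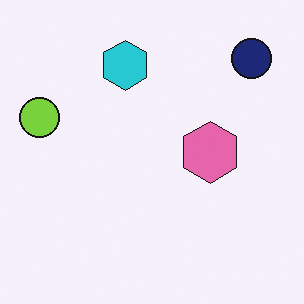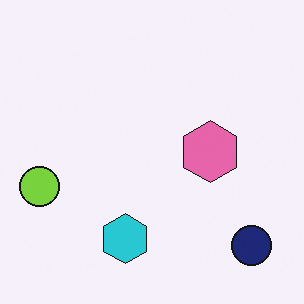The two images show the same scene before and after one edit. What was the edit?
Flipped vertically (top ↔ bottom).

The navy circle is in the top-right of the first image and the bottom-right of the second — shapes on opposite sides of the horizontal midline have swapped in a mirror flip.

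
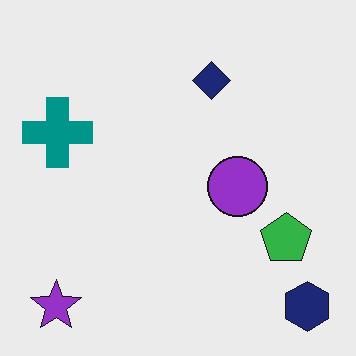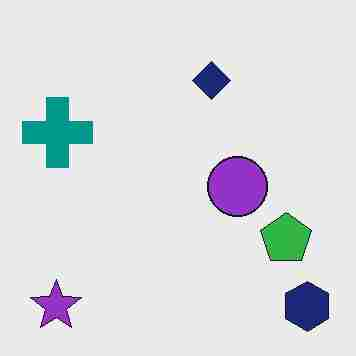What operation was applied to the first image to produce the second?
The image was degraded with heavy JPEG compression.

Blocky 8×8 compression artifacts appear around shape edges and the flat background shows ringing — characteristic JPEG degradation.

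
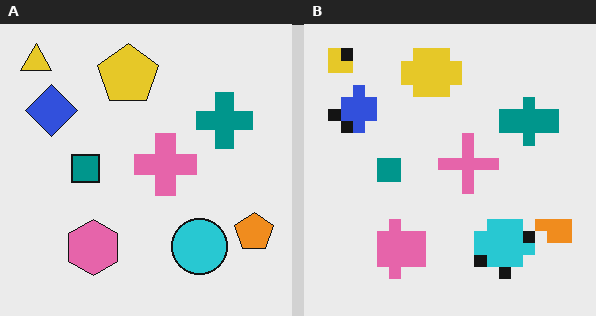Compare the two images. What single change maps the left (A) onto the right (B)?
This is the original image heavily pixelated into large blocks.

Shapes are reduced to large square blocks; fine edges and outlines are lost — a downscale-then-upscale (mosaic) effect.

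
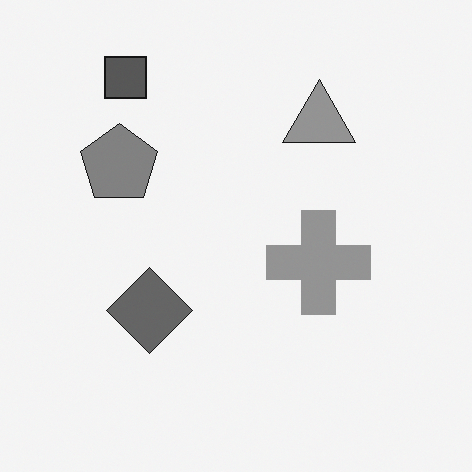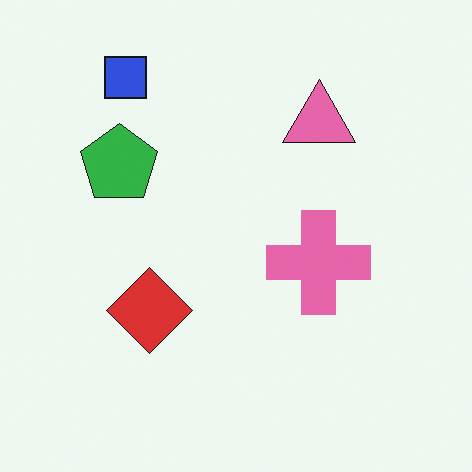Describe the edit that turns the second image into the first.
The first image is the second converted to grayscale.

All color is removed — every shape is now a shade of grey.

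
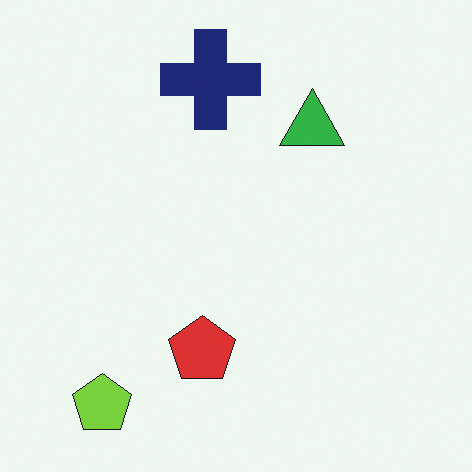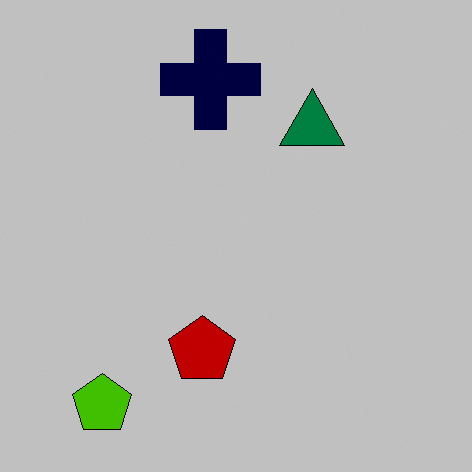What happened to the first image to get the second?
The second image is the first aggressively posterized.

Each flat color has snapped to a coarser quantized level — most visibly, the near-white background has dropped to a flat grey.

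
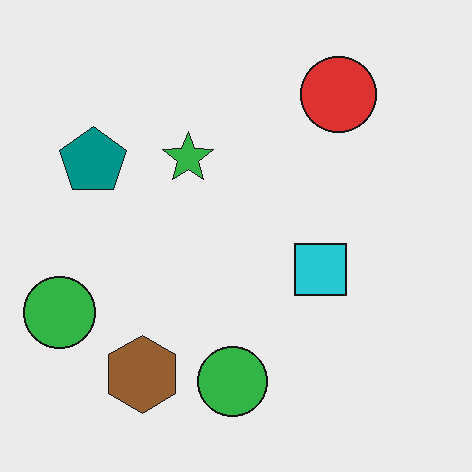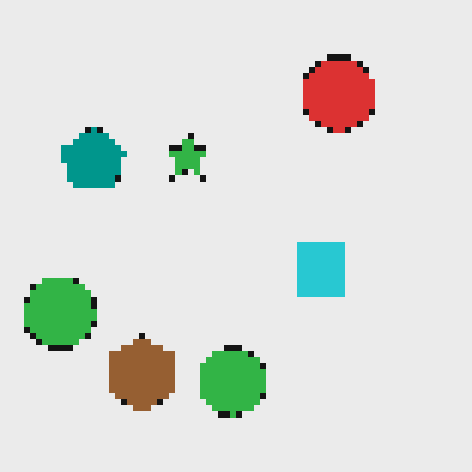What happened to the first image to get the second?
This is the original image moderately pixelated.

Shapes are reduced to large square blocks; fine edges and outlines are lost — a downscale-then-upscale (mosaic) effect.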